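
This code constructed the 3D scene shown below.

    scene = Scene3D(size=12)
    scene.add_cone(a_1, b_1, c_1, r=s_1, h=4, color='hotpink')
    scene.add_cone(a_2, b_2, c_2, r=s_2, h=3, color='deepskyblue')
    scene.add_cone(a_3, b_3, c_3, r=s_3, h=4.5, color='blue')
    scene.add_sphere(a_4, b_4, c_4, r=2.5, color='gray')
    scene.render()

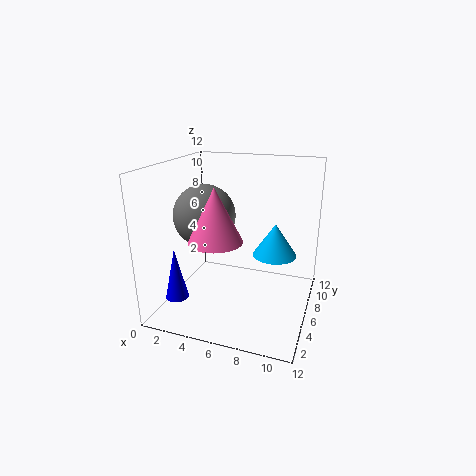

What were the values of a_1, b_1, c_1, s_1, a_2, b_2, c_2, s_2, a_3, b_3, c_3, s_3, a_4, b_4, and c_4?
a_1 = 5.5; b_1 = 2.5; c_1 = 7; s_1 = 2; a_2 = 8.5; b_2 = 9; c_2 = 3.5; s_2 = 2; a_3 = 1; b_3 = 4; c_3 = 0.5; s_3 = 1; a_4 = 3.5; b_4 = 5; c_4 = 8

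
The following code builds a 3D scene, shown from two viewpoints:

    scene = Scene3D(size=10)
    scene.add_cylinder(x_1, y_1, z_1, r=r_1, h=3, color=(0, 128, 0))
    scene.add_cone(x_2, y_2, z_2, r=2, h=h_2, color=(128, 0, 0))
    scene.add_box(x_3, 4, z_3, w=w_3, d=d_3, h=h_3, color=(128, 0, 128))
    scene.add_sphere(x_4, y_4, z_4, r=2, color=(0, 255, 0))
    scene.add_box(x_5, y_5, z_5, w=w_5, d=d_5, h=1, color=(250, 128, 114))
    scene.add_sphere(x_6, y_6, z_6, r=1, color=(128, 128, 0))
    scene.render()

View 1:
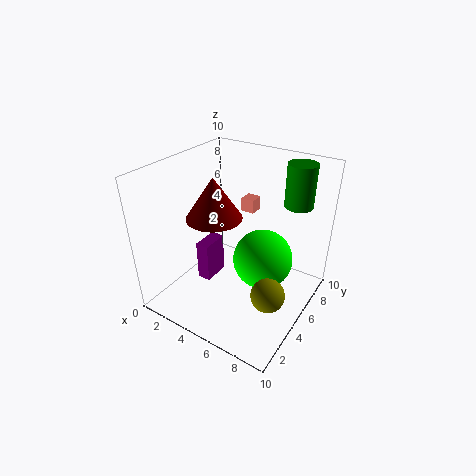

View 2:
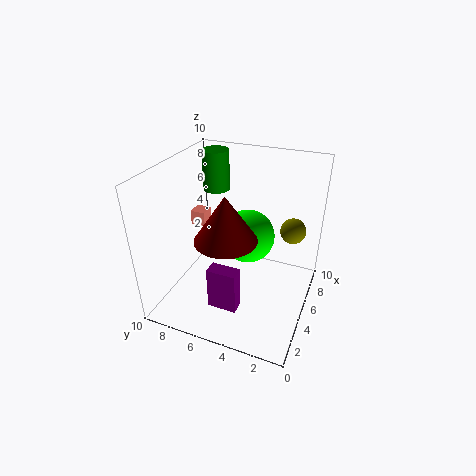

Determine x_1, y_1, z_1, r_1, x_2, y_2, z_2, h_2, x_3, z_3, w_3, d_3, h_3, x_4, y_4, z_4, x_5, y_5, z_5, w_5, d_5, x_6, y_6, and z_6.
x_1 = 8; y_1 = 8; z_1 = 7; r_1 = 1; x_2 = 3; y_2 = 5; z_2 = 6; h_2 = 3; x_3 = 2; z_3 = 1; w_3 = 1; d_3 = 2; h_3 = 3; x_4 = 7; y_4 = 5; z_4 = 4; x_5 = 4; y_5 = 7; z_5 = 6; w_5 = 1; d_5 = 1; x_6 = 9; y_6 = 2; z_6 = 4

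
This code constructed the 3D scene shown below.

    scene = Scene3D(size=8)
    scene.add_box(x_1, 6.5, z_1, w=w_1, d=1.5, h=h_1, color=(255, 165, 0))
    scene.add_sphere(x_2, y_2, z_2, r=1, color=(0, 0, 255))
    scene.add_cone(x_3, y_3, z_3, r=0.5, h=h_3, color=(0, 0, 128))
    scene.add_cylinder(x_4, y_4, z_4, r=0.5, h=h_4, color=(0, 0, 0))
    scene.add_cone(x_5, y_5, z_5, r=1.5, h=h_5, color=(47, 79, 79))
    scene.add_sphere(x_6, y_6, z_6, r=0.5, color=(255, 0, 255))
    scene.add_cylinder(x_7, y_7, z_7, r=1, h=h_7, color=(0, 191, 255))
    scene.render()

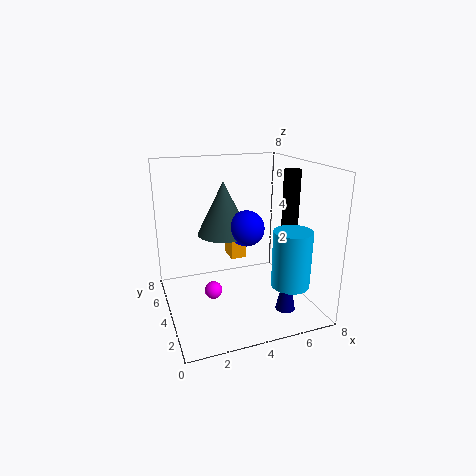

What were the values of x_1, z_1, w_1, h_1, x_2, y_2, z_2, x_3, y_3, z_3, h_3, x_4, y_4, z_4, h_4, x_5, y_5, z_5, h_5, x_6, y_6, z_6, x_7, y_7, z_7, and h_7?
x_1 = 4.5, z_1 = 1.5, w_1 = 1, h_1 = 2, x_2 = 4.5, y_2 = 4, z_2 = 4.5, x_3 = 5.5, y_3 = 1, z_3 = 1, h_3 = 2.5, x_4 = 7.5, y_4 = 4.5, z_4 = 4, h_4 = 3.5, x_5 = 3.5, y_5 = 5, z_5 = 4, h_5 = 3, x_6 = 2.5, y_6 = 4, z_6 = 1, x_7 = 6, y_7 = 1.5, z_7 = 2, h_7 = 3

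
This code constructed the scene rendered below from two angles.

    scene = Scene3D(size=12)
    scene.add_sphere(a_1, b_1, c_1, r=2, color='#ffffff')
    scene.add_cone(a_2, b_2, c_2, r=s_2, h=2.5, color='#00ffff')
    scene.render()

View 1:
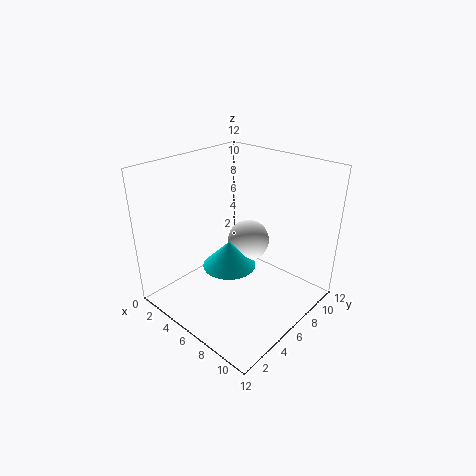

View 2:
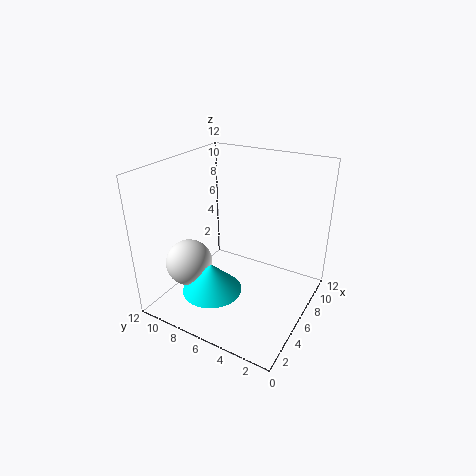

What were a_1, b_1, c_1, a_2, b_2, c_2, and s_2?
a_1 = 4
b_1 = 9.75
c_1 = 3.5
a_2 = 3.75
b_2 = 7.25
c_2 = 1.75
s_2 = 2.5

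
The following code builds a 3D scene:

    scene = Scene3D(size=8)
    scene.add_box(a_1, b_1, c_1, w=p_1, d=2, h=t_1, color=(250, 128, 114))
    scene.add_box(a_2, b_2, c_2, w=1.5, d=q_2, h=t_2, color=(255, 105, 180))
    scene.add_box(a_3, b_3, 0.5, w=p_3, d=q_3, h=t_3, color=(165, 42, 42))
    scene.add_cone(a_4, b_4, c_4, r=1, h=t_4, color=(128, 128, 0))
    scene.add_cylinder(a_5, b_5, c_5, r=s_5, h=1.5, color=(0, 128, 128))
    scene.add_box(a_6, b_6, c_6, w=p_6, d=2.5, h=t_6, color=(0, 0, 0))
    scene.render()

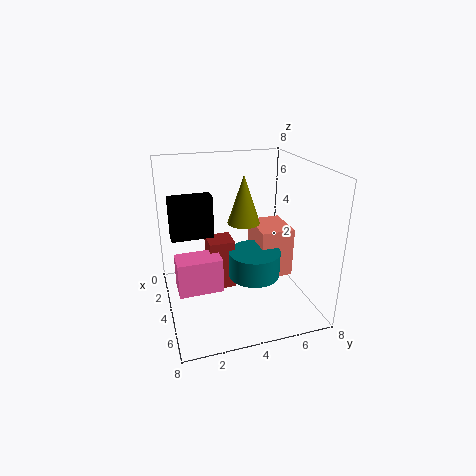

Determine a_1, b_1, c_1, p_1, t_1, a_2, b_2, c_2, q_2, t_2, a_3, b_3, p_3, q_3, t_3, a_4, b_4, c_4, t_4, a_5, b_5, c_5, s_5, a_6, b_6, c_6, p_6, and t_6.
a_1 = 1.5
b_1 = 5.5
c_1 = 1
p_1 = 2.5
t_1 = 3
a_2 = 3
b_2 = 0.5
c_2 = 1
q_2 = 2.5
t_2 = 2
a_3 = 2
b_3 = 2.5
p_3 = 1.5
q_3 = 1.5
t_3 = 3
a_4 = 2
b_4 = 5
c_4 = 4
t_4 = 3
a_5 = 4
b_5 = 5
c_5 = 1.5
s_5 = 1.5
a_6 = 1.5
b_6 = 0.5
c_6 = 3.5
p_6 = 1
t_6 = 2.5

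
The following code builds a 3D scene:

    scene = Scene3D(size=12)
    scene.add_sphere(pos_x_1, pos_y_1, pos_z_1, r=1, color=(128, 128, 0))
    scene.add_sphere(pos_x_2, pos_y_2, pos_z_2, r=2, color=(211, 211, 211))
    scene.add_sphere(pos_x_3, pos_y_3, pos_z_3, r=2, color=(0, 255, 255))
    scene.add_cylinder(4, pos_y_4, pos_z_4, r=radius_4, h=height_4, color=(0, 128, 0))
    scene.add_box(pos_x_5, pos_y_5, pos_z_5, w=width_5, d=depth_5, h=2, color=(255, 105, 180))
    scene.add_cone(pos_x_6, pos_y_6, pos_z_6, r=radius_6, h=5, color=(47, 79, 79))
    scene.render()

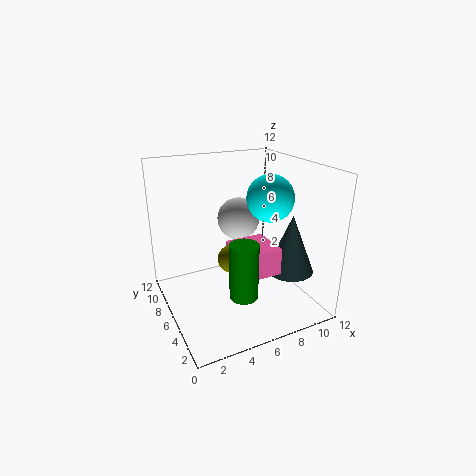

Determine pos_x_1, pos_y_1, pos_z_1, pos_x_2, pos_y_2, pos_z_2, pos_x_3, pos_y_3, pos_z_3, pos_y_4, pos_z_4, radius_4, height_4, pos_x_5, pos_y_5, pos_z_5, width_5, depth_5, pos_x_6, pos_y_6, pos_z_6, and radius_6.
pos_x_1 = 4; pos_y_1 = 3; pos_z_1 = 6; pos_x_2 = 8; pos_y_2 = 10; pos_z_2 = 6; pos_x_3 = 9; pos_y_3 = 6; pos_z_3 = 9; pos_y_4 = 1; pos_z_4 = 4; radius_4 = 1; height_4 = 4; pos_x_5 = 4; pos_y_5 = 1; pos_z_5 = 5; width_5 = 3; depth_5 = 3; pos_x_6 = 10; pos_y_6 = 4; pos_z_6 = 3; radius_6 = 2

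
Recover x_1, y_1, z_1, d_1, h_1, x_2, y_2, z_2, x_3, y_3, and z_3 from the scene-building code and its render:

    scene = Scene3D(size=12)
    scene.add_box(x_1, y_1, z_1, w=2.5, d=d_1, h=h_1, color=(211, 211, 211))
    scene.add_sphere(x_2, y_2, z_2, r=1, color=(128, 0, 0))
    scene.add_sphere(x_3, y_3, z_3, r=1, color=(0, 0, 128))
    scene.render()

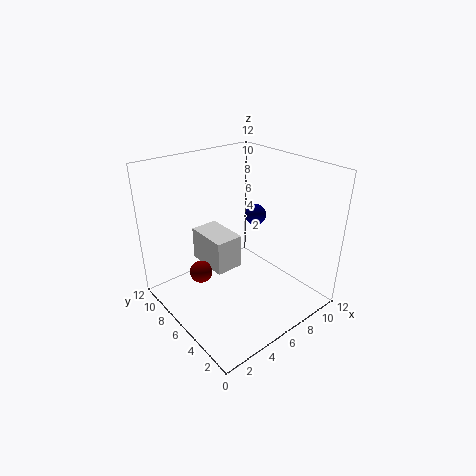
x_1 = 4.5; y_1 = 6.75; z_1 = 2.5; d_1 = 4; h_1 = 3; x_2 = 3.75; y_2 = 8.5; z_2 = 2.25; x_3 = 10.25; y_3 = 8.5; z_3 = 6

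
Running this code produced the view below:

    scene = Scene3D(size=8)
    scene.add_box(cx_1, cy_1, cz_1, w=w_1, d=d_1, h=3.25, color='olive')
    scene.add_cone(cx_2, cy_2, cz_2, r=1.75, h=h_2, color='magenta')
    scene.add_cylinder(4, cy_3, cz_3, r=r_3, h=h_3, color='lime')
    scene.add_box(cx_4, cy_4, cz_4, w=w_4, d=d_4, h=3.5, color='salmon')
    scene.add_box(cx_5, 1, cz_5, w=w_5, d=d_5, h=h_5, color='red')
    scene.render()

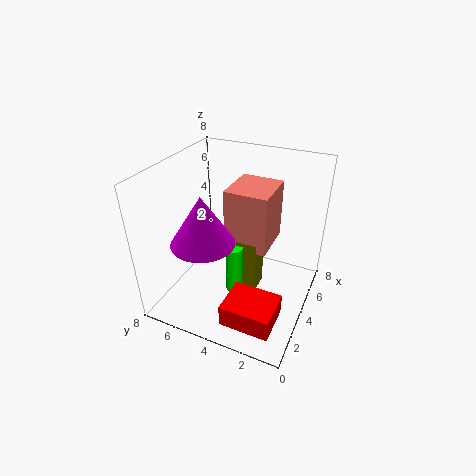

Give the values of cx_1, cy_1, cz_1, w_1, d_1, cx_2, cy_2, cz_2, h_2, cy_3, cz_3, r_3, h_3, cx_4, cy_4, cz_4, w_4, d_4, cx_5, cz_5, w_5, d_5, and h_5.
cx_1 = 4.25, cy_1 = 3, cz_1 = 0.25, w_1 = 1.25, d_1 = 1.25, cx_2 = 2.75, cy_2 = 5.5, cz_2 = 4, h_2 = 2.75, cy_3 = 4.25, cz_3 = 0.25, r_3 = 0.5, h_3 = 3, cx_4 = 4.25, cy_4 = 2.5, cz_4 = 3, w_4 = 2.75, d_4 = 2.5, cx_5 = 1, cz_5 = 0.25, w_5 = 2.25, d_5 = 2.75, h_5 = 1.25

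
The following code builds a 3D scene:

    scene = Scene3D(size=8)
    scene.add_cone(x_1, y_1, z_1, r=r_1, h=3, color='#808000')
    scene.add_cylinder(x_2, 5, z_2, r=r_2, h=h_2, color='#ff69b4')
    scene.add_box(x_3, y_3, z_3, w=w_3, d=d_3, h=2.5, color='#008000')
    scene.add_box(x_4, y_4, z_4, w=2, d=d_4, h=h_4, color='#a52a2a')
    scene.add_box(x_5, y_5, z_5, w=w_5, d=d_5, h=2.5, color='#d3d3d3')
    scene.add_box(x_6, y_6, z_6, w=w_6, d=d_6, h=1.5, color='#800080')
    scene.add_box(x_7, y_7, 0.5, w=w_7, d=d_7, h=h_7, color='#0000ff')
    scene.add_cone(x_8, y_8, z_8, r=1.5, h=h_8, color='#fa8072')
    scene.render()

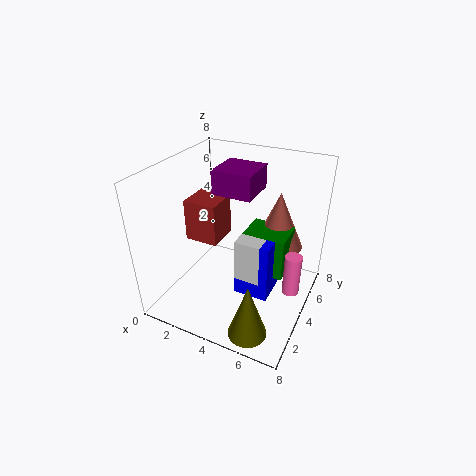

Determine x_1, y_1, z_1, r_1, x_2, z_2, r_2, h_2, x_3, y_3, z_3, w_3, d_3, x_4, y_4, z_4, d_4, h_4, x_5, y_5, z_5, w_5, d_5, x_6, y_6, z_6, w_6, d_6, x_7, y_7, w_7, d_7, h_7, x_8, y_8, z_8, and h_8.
x_1 = 6
y_1 = 1
z_1 = 0.5
r_1 = 1
x_2 = 7
z_2 = 0.5
r_2 = 0.5
h_2 = 2.5
x_3 = 4
y_3 = 4.5
z_3 = 1.5
w_3 = 2.5
d_3 = 2
x_4 = 0.5
y_4 = 4
z_4 = 3
d_4 = 2
h_4 = 2.5
x_5 = 4
y_5 = 3.5
z_5 = 1.5
w_5 = 1.5
d_5 = 2
x_6 = 1.5
y_6 = 5.5
z_6 = 5.5
w_6 = 2.5
d_6 = 2.5
x_7 = 4
y_7 = 3.5
w_7 = 2
d_7 = 2.5
h_7 = 3.5
x_8 = 5.5
y_8 = 6.5
z_8 = 2.5
h_8 = 3.5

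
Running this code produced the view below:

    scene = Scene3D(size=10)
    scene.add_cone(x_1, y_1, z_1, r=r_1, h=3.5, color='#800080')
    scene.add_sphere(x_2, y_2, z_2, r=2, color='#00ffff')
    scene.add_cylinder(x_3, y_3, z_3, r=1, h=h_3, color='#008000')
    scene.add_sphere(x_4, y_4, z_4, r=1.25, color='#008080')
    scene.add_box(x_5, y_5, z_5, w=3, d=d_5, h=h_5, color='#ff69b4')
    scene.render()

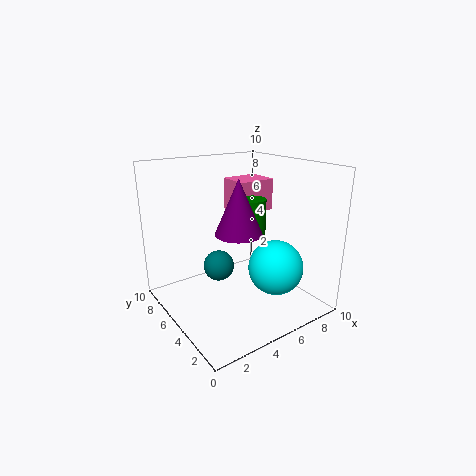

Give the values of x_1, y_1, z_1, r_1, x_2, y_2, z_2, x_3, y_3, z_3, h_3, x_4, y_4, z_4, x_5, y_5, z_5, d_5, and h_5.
x_1 = 4
y_1 = 3.5
z_1 = 6
r_1 = 1.5
x_2 = 7.5
y_2 = 3.75
z_2 = 2.5
x_3 = 7
y_3 = 6
z_3 = 4.5
h_3 = 2.75
x_4 = 5.5
y_4 = 8.5
z_4 = 1.25
x_5 = 6.75
y_5 = 7
z_5 = 5.75
d_5 = 2.5
h_5 = 2.5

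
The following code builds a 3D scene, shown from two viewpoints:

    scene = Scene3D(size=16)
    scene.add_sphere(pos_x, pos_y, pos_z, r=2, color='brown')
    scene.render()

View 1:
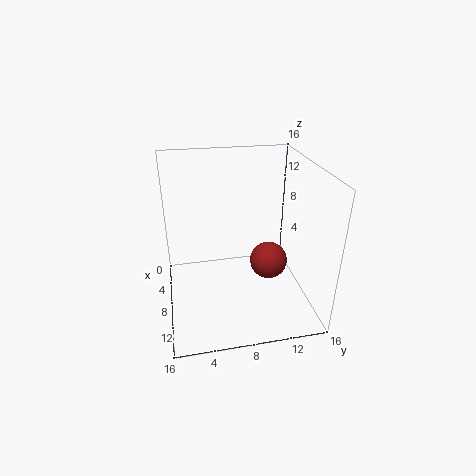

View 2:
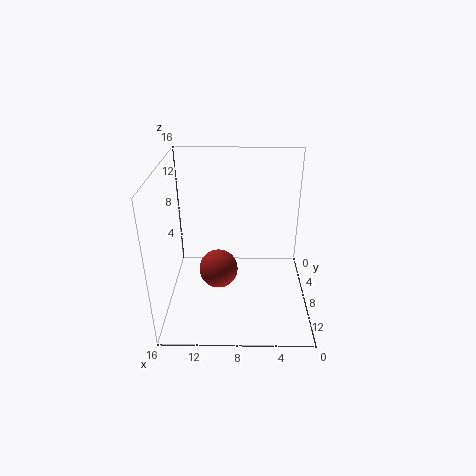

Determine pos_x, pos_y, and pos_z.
pos_x = 10; pos_y = 11; pos_z = 6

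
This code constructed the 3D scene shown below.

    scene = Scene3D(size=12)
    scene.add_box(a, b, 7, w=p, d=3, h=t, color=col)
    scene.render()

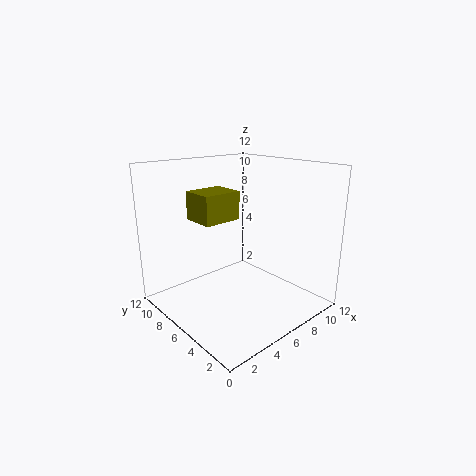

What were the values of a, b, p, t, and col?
a = 4, b = 7.5, p = 3.5, t = 2.5, col = 'olive'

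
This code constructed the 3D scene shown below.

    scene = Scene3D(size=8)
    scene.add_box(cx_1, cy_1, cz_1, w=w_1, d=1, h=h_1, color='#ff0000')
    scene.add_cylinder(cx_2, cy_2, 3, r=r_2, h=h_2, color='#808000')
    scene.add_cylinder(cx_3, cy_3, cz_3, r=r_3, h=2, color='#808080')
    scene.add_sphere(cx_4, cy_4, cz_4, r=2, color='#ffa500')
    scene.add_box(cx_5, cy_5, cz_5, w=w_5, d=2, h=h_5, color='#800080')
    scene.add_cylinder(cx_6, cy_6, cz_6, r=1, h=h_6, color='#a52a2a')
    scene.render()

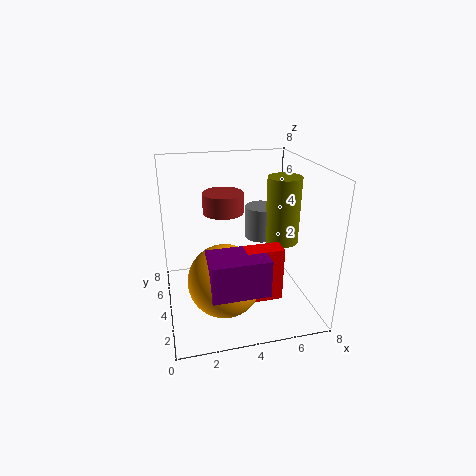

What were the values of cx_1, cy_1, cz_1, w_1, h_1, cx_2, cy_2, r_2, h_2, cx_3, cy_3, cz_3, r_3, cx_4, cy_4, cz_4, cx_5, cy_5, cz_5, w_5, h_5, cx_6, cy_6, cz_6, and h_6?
cx_1 = 4, cy_1 = 2, cz_1 = 1, w_1 = 2, h_1 = 3, cx_2 = 7, cy_2 = 5, r_2 = 1, h_2 = 4, cx_3 = 6, cy_3 = 6, cz_3 = 3, r_3 = 1, cx_4 = 3, cy_4 = 3, cz_4 = 2, cx_5 = 2, cy_5 = 1, cz_5 = 2, w_5 = 3, h_5 = 2, cx_6 = 3, cy_6 = 3, cz_6 = 6, h_6 = 1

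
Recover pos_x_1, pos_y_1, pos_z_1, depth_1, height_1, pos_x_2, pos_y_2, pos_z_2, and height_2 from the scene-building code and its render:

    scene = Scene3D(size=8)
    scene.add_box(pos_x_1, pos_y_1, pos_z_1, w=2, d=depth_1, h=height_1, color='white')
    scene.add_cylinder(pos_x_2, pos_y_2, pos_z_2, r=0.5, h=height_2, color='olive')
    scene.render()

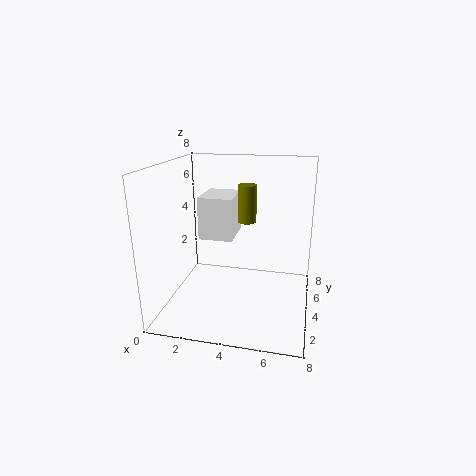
pos_x_1 = 1.5, pos_y_1 = 4.5, pos_z_1 = 3.5, depth_1 = 2.5, height_1 = 2.5, pos_x_2 = 4.5, pos_y_2 = 4, pos_z_2 = 5, height_2 = 2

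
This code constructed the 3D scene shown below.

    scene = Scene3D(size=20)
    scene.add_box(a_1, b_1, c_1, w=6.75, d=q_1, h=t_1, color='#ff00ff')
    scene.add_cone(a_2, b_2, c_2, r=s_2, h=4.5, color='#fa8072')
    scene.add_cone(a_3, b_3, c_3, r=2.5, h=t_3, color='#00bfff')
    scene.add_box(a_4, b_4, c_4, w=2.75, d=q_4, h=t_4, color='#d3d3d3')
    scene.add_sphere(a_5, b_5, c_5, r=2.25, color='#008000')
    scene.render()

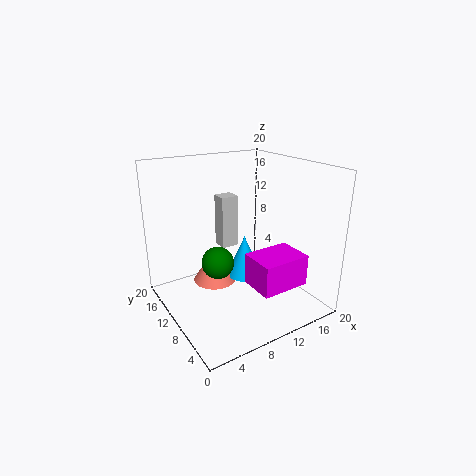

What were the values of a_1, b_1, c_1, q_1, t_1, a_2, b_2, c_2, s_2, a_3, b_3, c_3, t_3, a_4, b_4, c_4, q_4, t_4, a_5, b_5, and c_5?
a_1 = 9.5, b_1 = 2.5, c_1 = 4.5, q_1 = 5, t_1 = 4.25, a_2 = 7, b_2 = 11.5, c_2 = 3.75, s_2 = 3, a_3 = 10.75, b_3 = 9.5, c_3 = 4.5, t_3 = 5.75, a_4 = 11, b_4 = 16, c_4 = 5.75, q_4 = 2.5, t_4 = 8.25, a_5 = 7, b_5 = 10.5, c_5 = 6.75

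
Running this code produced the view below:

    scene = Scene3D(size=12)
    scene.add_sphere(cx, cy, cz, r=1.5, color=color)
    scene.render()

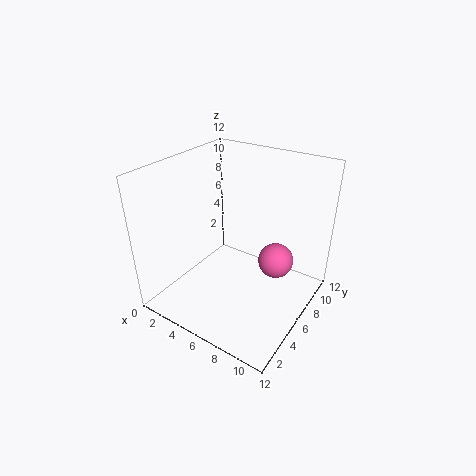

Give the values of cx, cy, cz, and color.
cx = 8.75; cy = 7.75; cz = 3.75; color = 'hotpink'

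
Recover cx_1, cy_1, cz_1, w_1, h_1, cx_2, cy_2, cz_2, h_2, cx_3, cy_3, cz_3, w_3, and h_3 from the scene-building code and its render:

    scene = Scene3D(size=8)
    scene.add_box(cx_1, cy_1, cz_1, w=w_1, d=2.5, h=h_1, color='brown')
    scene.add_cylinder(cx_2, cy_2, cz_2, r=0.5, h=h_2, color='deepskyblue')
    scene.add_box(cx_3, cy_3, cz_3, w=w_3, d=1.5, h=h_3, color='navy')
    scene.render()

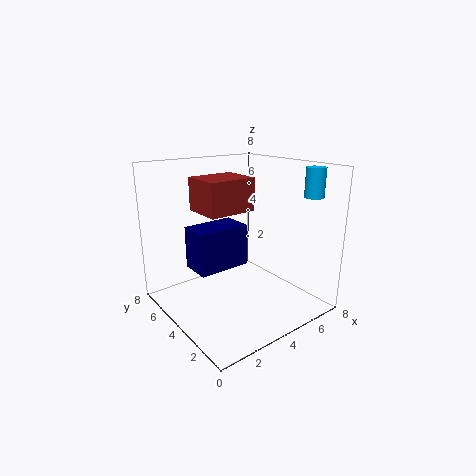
cx_1 = 3
cy_1 = 5
cz_1 = 5
w_1 = 3
h_1 = 2
cx_2 = 6.5
cy_2 = 1
cz_2 = 6.5
h_2 = 1.5
cx_3 = 0.5
cy_3 = 2
cz_3 = 3.5
w_3 = 2.5
h_3 = 2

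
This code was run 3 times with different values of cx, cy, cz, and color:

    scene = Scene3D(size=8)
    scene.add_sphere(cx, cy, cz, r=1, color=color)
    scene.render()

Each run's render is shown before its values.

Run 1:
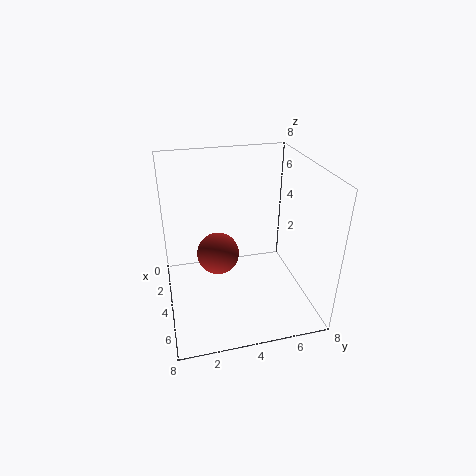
cx = 6; cy = 2.5; cz = 4.5; color = 'brown'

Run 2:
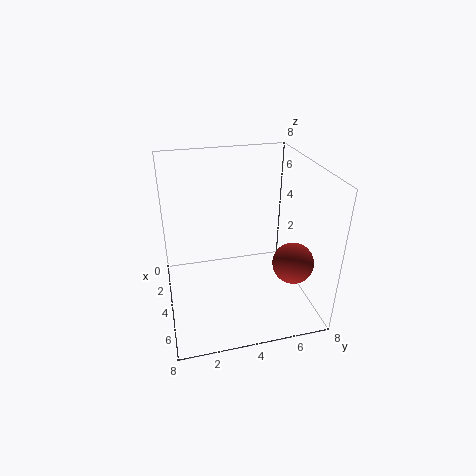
cx = 7; cy = 6; cz = 4; color = 'brown'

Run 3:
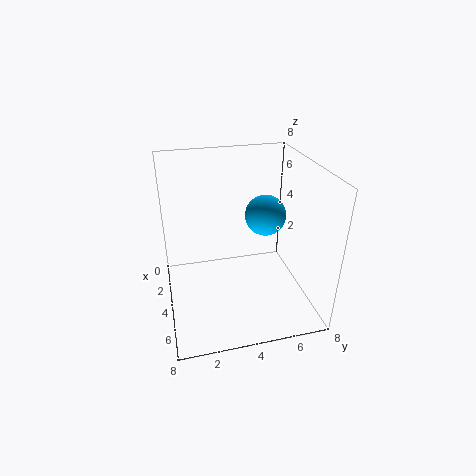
cx = 5.5; cy = 5; cz = 6; color = 'deepskyblue'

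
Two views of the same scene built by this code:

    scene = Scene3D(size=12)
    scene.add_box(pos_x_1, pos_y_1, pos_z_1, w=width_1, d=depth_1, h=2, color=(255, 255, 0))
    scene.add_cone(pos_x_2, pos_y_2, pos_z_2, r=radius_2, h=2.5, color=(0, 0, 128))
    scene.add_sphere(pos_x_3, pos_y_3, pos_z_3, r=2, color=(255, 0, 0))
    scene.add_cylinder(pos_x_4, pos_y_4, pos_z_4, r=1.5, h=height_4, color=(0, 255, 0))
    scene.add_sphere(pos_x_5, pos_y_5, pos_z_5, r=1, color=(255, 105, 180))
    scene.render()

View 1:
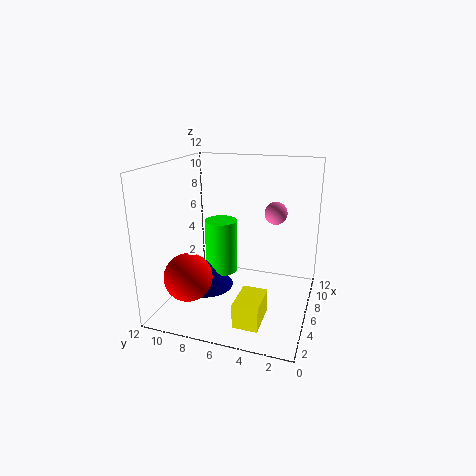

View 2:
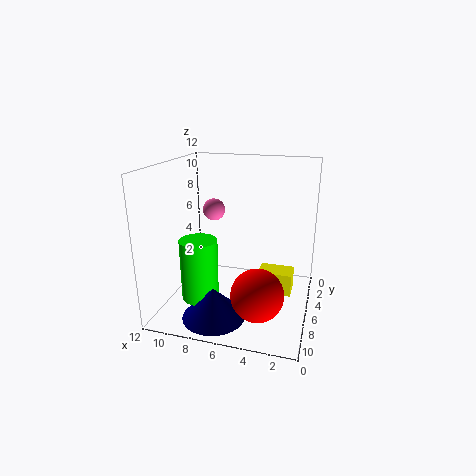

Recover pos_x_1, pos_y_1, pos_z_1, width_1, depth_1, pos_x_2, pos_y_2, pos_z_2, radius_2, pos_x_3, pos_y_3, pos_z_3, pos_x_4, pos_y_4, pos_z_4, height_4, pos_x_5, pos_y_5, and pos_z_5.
pos_x_1 = 1.5, pos_y_1 = 3, pos_z_1 = 0.5, width_1 = 3, depth_1 = 2, pos_x_2 = 7, pos_y_2 = 9.5, pos_z_2 = 0.5, radius_2 = 2.5, pos_x_3 = 3.5, pos_y_3 = 9.5, pos_z_3 = 3, pos_x_4 = 8.5, pos_y_4 = 8.5, pos_z_4 = 1.5, height_4 = 5, pos_x_5 = 9, pos_y_5 = 3.5, pos_z_5 = 7.5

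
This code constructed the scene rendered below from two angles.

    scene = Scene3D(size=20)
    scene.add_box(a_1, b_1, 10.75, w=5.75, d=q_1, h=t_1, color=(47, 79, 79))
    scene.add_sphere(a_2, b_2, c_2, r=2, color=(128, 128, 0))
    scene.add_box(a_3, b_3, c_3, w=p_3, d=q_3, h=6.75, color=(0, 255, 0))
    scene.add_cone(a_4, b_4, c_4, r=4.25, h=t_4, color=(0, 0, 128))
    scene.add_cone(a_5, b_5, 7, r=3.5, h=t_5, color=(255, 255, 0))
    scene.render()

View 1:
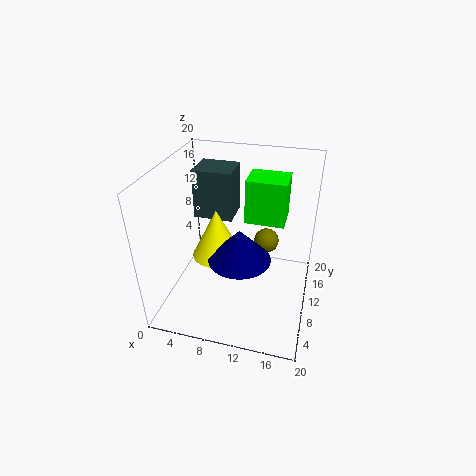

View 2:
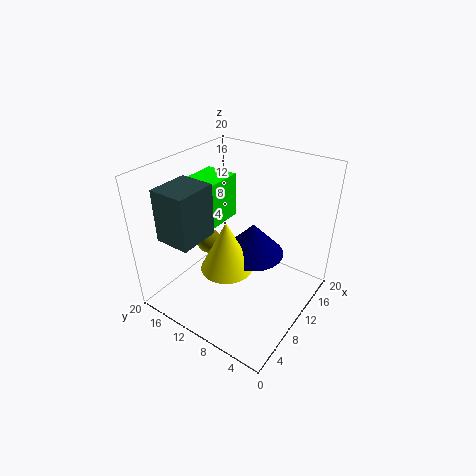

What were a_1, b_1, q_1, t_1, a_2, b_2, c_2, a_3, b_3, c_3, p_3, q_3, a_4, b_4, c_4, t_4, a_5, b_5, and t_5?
a_1 = 2.5
b_1 = 12.75
q_1 = 5
t_1 = 7.25
a_2 = 12.75
b_2 = 17.75
c_2 = 5
a_3 = 9.75
b_3 = 14.5
c_3 = 9.75
p_3 = 6
q_3 = 5
a_4 = 10.75
b_4 = 8
c_4 = 8
t_4 = 4.5
a_5 = 7
b_5 = 9.75
t_5 = 7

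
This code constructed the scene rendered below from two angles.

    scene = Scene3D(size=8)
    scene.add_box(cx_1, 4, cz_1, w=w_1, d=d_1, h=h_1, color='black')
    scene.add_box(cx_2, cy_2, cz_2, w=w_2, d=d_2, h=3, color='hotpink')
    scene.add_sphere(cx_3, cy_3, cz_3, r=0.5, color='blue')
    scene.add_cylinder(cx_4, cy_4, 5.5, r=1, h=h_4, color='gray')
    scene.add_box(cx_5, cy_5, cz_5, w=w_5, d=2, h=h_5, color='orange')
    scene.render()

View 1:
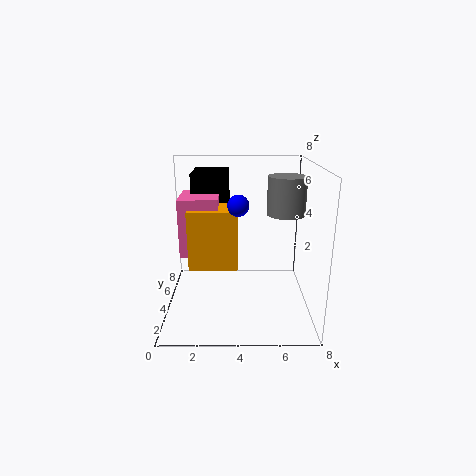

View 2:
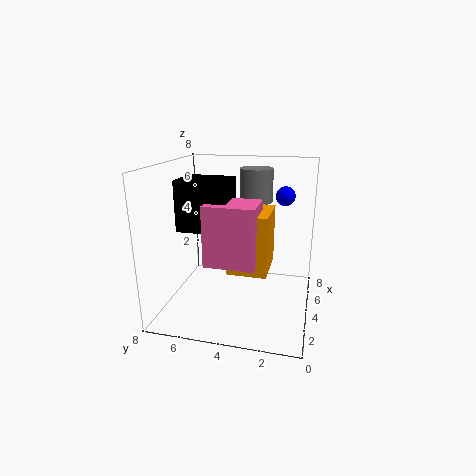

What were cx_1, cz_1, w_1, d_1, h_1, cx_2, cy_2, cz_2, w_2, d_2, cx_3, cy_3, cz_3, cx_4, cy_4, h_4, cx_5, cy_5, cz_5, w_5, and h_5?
cx_1 = 1.5; cz_1 = 5; w_1 = 2; d_1 = 2.5; h_1 = 2.5; cx_2 = 1; cy_2 = 2.5; cz_2 = 3.5; w_2 = 2; d_2 = 2.5; cx_3 = 4; cy_3 = 1.5; cz_3 = 6.5; cx_4 = 6.5; cy_4 = 3.5; h_4 = 2; cx_5 = 1.5; cy_5 = 2; cz_5 = 3; w_5 = 2.5; h_5 = 3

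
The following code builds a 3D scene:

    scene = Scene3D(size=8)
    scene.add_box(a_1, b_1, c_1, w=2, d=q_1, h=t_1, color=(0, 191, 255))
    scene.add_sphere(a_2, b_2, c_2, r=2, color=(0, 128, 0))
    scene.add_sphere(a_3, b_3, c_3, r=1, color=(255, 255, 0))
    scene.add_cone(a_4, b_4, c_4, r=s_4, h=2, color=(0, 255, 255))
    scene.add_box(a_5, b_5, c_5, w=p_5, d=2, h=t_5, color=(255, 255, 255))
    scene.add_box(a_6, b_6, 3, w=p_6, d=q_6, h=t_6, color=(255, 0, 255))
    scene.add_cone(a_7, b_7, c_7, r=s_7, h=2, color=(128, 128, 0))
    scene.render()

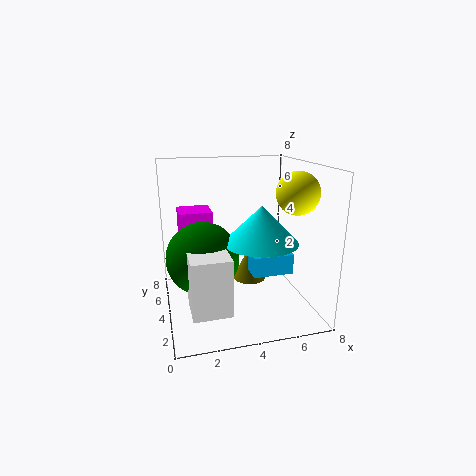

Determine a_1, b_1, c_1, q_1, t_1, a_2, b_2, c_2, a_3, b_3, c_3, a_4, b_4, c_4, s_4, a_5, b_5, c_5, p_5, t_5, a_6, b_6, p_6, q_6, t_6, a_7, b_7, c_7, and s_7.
a_1 = 4, b_1 = 1, c_1 = 3, q_1 = 1, t_1 = 1, a_2 = 2, b_2 = 4, c_2 = 3, a_3 = 6, b_3 = 1, c_3 = 7, a_4 = 5, b_4 = 3, c_4 = 4, s_4 = 2, a_5 = 1, b_5 = 1, c_5 = 1, p_5 = 2, t_5 = 3, a_6 = 1, b_6 = 6, p_6 = 2, q_6 = 2, t_6 = 2, a_7 = 5, b_7 = 5, c_7 = 1, s_7 = 1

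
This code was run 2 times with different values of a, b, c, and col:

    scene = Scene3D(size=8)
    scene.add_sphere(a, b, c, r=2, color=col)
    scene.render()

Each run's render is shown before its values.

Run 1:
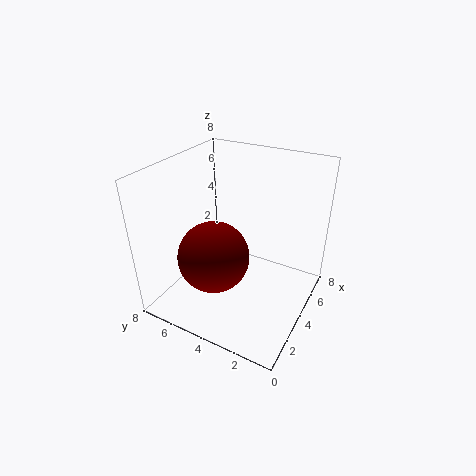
a = 3
b = 5
c = 3
col = 'maroon'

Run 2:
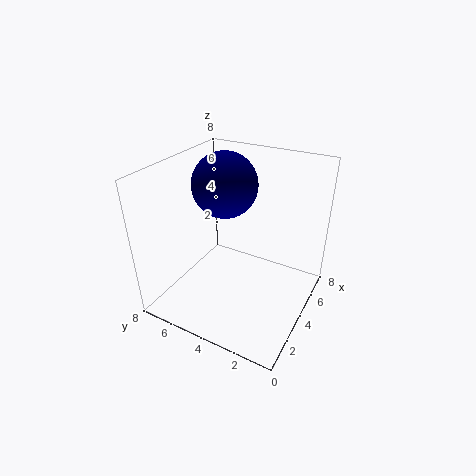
a = 6
b = 6
c = 6
col = 'navy'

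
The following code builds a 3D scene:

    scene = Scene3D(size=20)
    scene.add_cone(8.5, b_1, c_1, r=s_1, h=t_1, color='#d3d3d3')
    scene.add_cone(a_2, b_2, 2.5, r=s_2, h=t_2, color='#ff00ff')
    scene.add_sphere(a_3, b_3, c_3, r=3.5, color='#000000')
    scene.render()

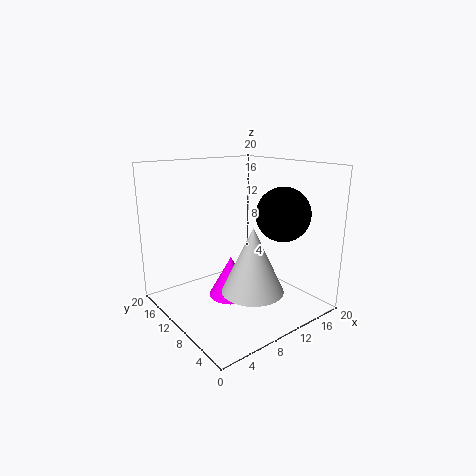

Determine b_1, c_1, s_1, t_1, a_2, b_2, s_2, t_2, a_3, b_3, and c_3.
b_1 = 5
c_1 = 4.5
s_1 = 4
t_1 = 8.5
a_2 = 8
b_2 = 9
s_2 = 3
t_2 = 5.5
a_3 = 13
b_3 = 4.5
c_3 = 14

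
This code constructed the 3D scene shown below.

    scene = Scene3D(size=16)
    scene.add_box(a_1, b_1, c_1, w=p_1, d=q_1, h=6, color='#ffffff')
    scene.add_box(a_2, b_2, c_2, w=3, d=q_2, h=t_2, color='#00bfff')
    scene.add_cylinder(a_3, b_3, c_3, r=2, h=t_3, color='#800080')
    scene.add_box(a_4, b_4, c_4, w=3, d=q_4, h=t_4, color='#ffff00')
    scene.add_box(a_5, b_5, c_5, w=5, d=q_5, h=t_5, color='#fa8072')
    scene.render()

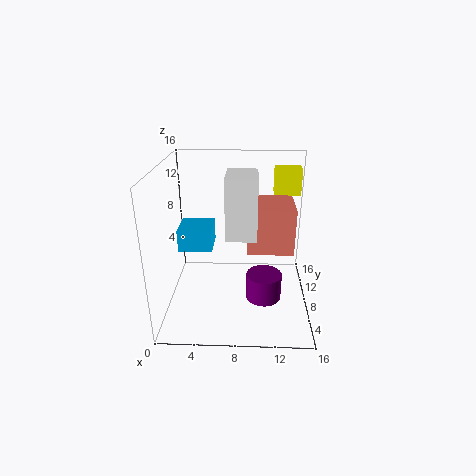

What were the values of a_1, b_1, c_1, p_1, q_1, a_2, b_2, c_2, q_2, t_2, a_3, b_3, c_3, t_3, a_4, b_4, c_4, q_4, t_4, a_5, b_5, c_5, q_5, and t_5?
a_1 = 7
b_1 = 3
c_1 = 10
p_1 = 3
q_1 = 4
a_2 = 3
b_2 = 1
c_2 = 10
q_2 = 3
t_2 = 2
a_3 = 11
b_3 = 7
c_3 = 1
t_3 = 3
a_4 = 12
b_4 = 11
c_4 = 12
q_4 = 2
t_4 = 3
a_5 = 9
b_5 = 6
c_5 = 7
q_5 = 5
t_5 = 5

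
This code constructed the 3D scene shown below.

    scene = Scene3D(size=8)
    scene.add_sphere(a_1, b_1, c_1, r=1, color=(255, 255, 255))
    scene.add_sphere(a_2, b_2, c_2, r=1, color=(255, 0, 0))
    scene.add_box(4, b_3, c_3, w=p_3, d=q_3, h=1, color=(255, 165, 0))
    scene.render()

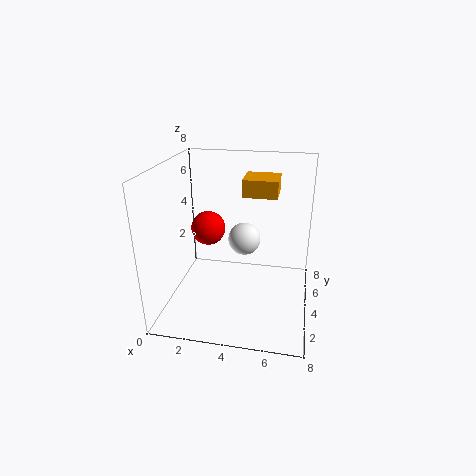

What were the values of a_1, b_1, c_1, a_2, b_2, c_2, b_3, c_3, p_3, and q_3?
a_1 = 4, b_1 = 6, c_1 = 3, a_2 = 2, b_2 = 5, c_2 = 4, b_3 = 5, c_3 = 6, p_3 = 2, q_3 = 2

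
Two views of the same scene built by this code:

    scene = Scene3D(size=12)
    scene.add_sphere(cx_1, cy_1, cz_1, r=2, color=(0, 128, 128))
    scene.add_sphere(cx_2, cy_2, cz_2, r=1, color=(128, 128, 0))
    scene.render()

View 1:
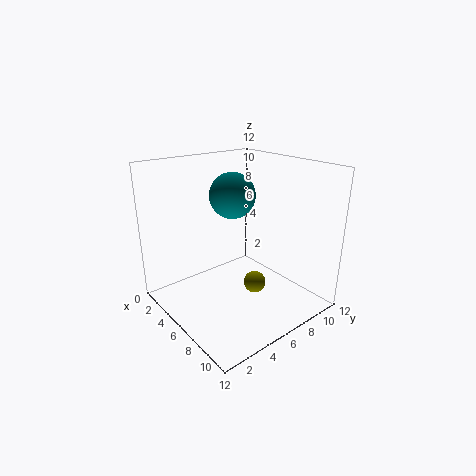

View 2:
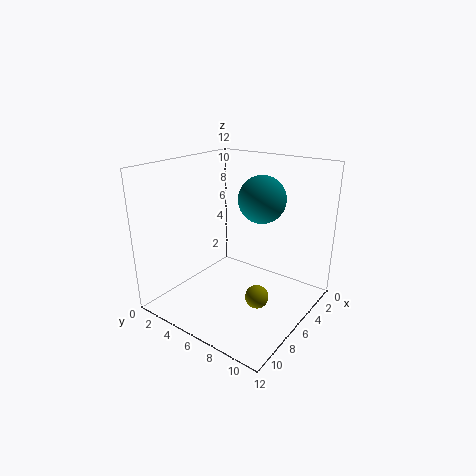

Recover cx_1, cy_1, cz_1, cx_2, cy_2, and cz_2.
cx_1 = 4, cy_1 = 7, cz_1 = 9, cx_2 = 6, cy_2 = 8, cz_2 = 1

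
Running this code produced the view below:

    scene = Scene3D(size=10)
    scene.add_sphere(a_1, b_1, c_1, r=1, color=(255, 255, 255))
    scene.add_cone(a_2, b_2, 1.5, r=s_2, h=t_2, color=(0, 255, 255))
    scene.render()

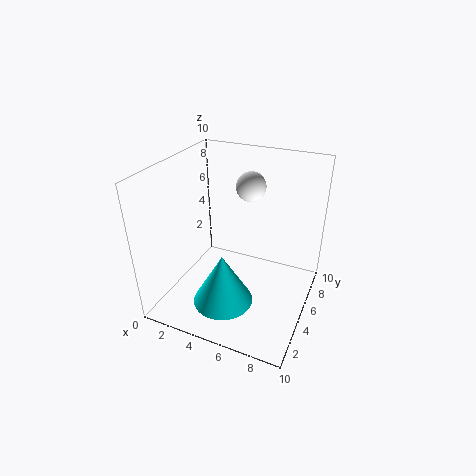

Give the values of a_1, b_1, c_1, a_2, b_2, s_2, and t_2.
a_1 = 5.5; b_1 = 6; c_1 = 8.5; a_2 = 5; b_2 = 2.5; s_2 = 2; t_2 = 3.5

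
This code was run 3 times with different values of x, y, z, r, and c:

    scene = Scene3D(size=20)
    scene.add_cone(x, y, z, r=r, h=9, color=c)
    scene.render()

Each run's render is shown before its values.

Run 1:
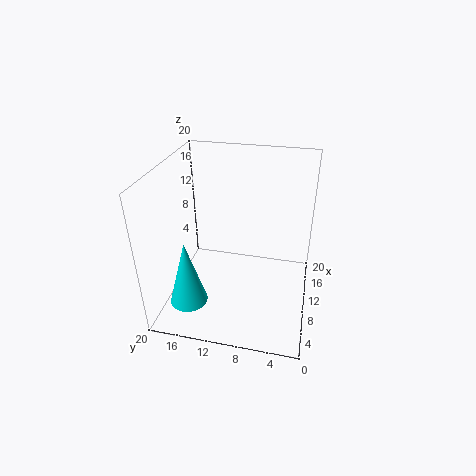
x = 4; y = 15.5; z = 3; r = 2.5; c = 'cyan'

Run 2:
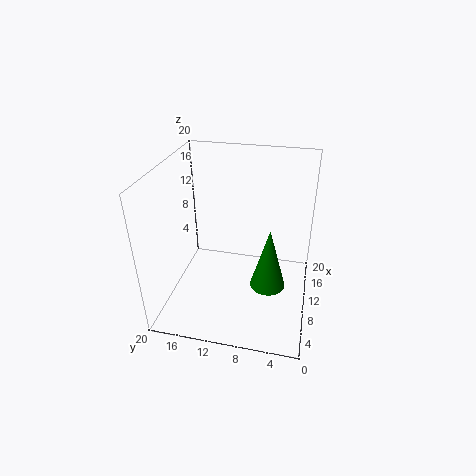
x = 9.5; y = 5.5; z = 3; r = 2.5; c = 'green'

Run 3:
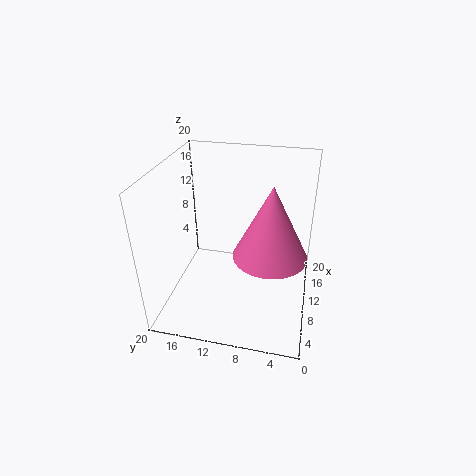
x = 5.5; y = 5; z = 11; r = 4.5; c = 'hotpink'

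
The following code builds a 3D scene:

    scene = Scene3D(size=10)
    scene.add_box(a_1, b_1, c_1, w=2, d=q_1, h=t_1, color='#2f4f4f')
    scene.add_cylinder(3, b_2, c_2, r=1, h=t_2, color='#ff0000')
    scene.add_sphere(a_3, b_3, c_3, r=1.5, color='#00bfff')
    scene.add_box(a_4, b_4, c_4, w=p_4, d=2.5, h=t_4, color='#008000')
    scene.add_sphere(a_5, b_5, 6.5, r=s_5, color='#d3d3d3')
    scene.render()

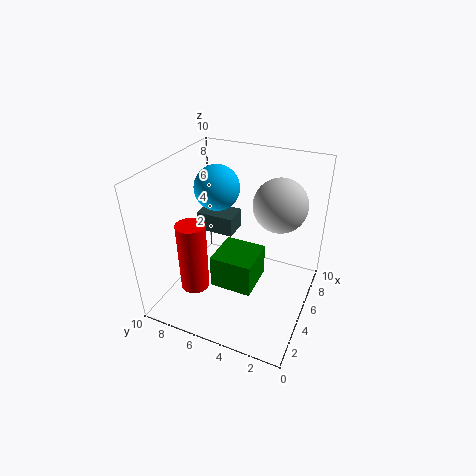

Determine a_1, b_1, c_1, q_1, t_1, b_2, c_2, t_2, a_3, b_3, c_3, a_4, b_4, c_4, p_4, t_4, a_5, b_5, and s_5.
a_1 = 7
b_1 = 6.5
c_1 = 3.5
q_1 = 3
t_1 = 1.5
b_2 = 7.5
c_2 = 1.5
t_2 = 5
a_3 = 5
b_3 = 6.5
c_3 = 8.5
a_4 = 1
b_4 = 2.5
c_4 = 4
p_4 = 2.5
t_4 = 2
a_5 = 8
b_5 = 3
s_5 = 2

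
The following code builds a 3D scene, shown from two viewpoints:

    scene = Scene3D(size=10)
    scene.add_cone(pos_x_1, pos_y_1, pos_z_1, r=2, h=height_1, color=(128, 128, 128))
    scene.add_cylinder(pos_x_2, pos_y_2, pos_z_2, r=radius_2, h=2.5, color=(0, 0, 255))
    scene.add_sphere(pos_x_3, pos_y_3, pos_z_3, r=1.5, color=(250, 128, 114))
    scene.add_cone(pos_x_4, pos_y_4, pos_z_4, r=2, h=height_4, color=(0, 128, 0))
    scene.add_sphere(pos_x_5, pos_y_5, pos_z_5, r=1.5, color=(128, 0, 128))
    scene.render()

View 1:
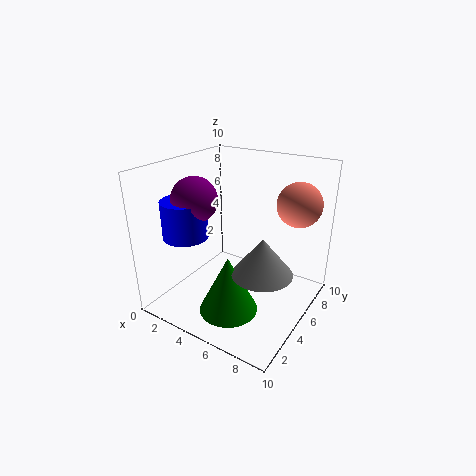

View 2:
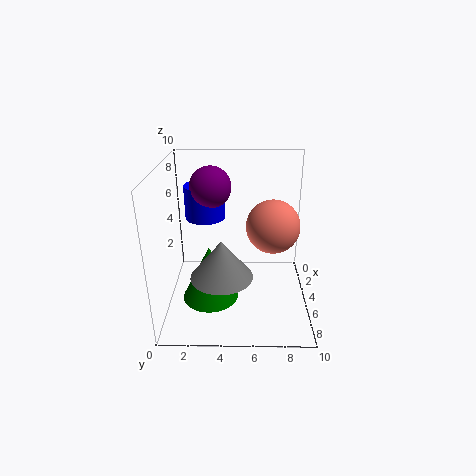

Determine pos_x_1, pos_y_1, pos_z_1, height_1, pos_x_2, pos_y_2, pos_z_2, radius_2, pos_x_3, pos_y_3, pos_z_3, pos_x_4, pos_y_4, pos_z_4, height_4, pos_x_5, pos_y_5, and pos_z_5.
pos_x_1 = 7.5, pos_y_1 = 4, pos_z_1 = 3.5, height_1 = 2.5, pos_x_2 = 2.5, pos_y_2 = 2.5, pos_z_2 = 5.5, radius_2 = 1.5, pos_x_3 = 8.5, pos_y_3 = 7, pos_z_3 = 7.5, pos_x_4 = 5.5, pos_y_4 = 3, pos_z_4 = 0.5, height_4 = 4, pos_x_5 = 3, pos_y_5 = 3, pos_z_5 = 8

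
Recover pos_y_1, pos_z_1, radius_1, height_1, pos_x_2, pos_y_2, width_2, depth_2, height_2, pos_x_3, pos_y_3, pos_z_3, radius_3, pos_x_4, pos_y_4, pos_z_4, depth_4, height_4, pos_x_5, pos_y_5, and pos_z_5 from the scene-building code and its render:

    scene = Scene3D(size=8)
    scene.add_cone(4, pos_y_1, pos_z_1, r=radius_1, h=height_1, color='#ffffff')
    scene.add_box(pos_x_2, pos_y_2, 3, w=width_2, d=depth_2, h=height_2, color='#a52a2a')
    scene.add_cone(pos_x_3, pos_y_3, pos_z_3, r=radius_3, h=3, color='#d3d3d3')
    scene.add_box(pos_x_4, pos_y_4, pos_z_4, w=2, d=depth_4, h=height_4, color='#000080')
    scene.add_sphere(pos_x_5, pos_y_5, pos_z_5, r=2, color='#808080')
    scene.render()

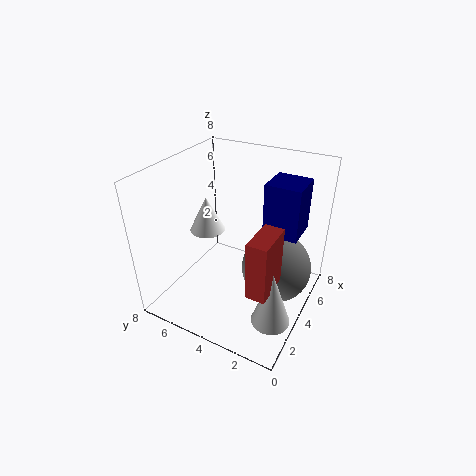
pos_y_1 = 6
pos_z_1 = 4
radius_1 = 1
height_1 = 2
pos_x_2 = 1
pos_y_2 = 1
width_2 = 2
depth_2 = 1
height_2 = 3
pos_x_3 = 2
pos_y_3 = 1
pos_z_3 = 1
radius_3 = 1
pos_x_4 = 5
pos_y_4 = 1
pos_z_4 = 4
depth_4 = 2
height_4 = 3
pos_x_5 = 5
pos_y_5 = 2
pos_z_5 = 2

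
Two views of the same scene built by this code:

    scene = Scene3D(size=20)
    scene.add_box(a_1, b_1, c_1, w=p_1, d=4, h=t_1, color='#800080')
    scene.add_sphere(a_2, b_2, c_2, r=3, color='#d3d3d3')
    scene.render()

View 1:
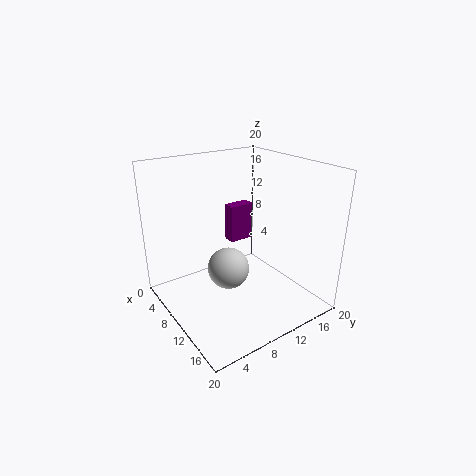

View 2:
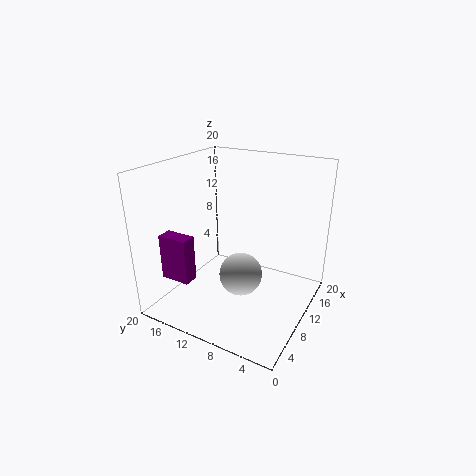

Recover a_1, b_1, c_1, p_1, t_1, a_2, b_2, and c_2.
a_1 = 2, b_1 = 13, c_1 = 6, p_1 = 2, t_1 = 6, a_2 = 9, b_2 = 9, c_2 = 5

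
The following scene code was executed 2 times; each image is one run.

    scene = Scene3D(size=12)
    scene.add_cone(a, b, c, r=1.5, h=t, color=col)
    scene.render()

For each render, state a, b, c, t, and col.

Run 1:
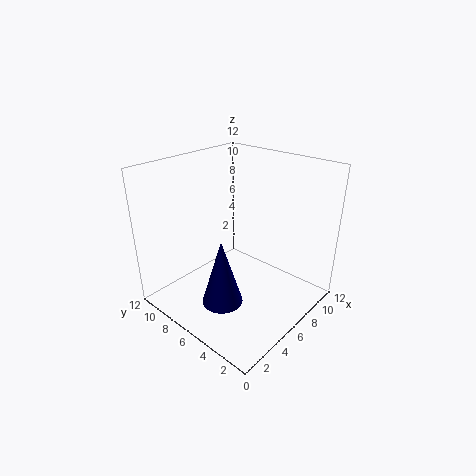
a = 2, b = 4, c = 3, t = 5, col = 'navy'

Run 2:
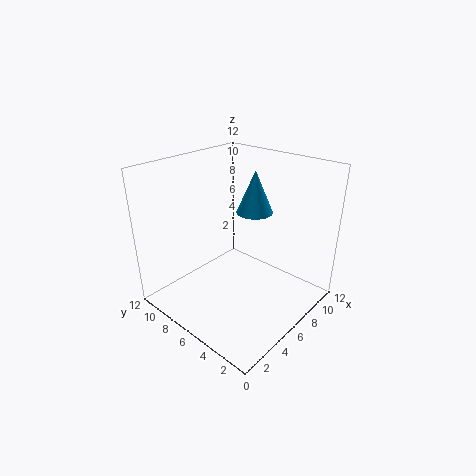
a = 7.5, b = 5.5, c = 8, t = 3.5, col = 'deepskyblue'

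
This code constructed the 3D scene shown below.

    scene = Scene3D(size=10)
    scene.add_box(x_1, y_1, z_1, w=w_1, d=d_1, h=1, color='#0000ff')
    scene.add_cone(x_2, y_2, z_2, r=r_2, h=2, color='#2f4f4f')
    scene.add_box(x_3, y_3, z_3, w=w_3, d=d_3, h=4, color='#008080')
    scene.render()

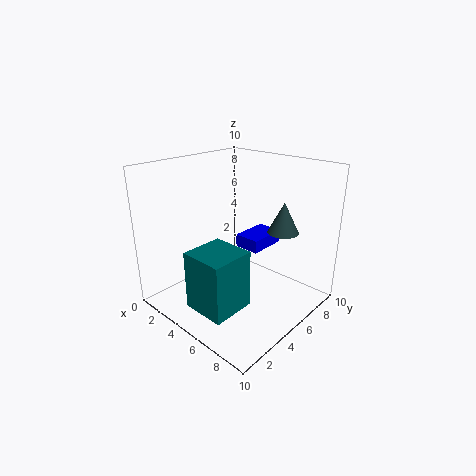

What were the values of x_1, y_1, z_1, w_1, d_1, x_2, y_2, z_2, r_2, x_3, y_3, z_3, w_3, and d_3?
x_1 = 3, y_1 = 7, z_1 = 3, w_1 = 2, d_1 = 3, x_2 = 8, y_2 = 6, z_2 = 6, r_2 = 1, x_3 = 4, y_3 = 1, z_3 = 1, w_3 = 3, d_3 = 3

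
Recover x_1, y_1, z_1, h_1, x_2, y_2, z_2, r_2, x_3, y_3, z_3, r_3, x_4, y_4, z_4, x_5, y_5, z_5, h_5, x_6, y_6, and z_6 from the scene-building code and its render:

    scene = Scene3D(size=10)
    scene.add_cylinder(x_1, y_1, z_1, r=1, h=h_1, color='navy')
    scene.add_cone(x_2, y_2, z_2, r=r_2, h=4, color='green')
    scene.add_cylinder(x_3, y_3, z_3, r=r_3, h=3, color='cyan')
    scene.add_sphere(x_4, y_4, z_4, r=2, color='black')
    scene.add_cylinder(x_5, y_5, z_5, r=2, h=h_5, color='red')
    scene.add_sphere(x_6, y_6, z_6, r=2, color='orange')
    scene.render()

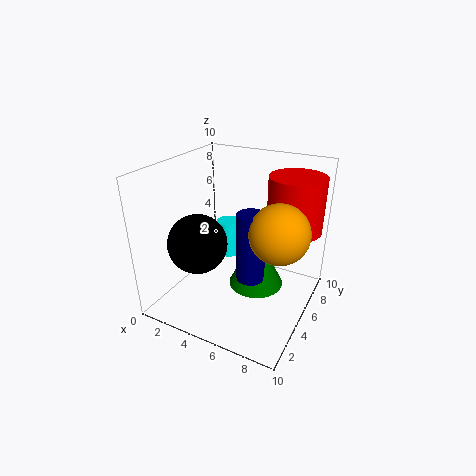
x_1 = 6; y_1 = 5; z_1 = 2; h_1 = 5; x_2 = 6; y_2 = 6; z_2 = 1; r_2 = 2; x_3 = 2; y_3 = 9; z_3 = 1; r_3 = 1; x_4 = 3; y_4 = 3; z_4 = 5; x_5 = 8; y_5 = 8; z_5 = 5; h_5 = 4; x_6 = 8; y_6 = 5; z_6 = 6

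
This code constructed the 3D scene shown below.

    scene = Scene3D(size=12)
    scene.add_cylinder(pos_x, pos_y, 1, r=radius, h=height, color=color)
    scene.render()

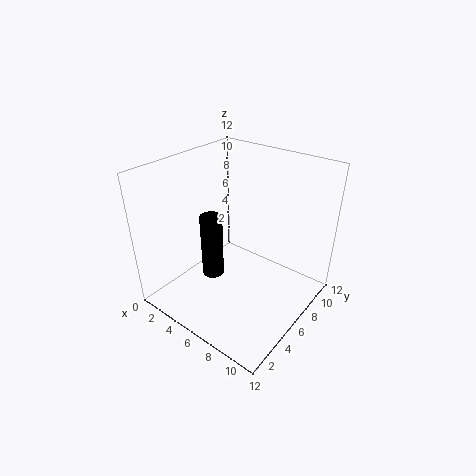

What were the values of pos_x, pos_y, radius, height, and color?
pos_x = 3; pos_y = 6; radius = 1; height = 6; color = 'black'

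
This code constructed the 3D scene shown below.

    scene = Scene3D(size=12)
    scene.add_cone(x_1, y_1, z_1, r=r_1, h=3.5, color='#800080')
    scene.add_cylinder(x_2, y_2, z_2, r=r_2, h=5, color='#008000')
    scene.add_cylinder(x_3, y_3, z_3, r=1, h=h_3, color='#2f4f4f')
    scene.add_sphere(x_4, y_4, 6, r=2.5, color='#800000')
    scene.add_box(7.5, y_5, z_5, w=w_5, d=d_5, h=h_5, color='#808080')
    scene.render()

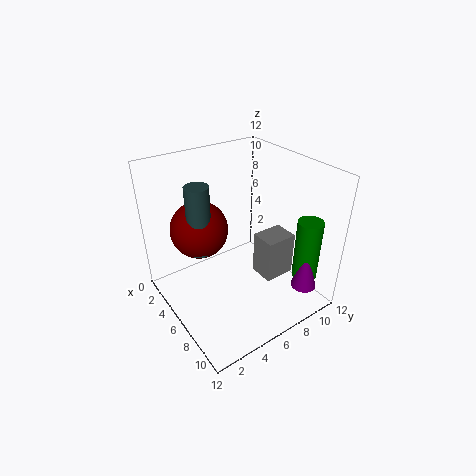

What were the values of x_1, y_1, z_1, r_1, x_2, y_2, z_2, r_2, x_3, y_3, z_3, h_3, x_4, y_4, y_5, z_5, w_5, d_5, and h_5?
x_1 = 11, y_1 = 9, z_1 = 3, r_1 = 1, x_2 = 10.5, y_2 = 9.5, z_2 = 3.5, r_2 = 1, x_3 = 4, y_3 = 3.5, z_3 = 4.5, h_3 = 6, x_4 = 3, y_4 = 4, y_5 = 6.5, z_5 = 3.5, w_5 = 2, d_5 = 2.5, h_5 = 3.5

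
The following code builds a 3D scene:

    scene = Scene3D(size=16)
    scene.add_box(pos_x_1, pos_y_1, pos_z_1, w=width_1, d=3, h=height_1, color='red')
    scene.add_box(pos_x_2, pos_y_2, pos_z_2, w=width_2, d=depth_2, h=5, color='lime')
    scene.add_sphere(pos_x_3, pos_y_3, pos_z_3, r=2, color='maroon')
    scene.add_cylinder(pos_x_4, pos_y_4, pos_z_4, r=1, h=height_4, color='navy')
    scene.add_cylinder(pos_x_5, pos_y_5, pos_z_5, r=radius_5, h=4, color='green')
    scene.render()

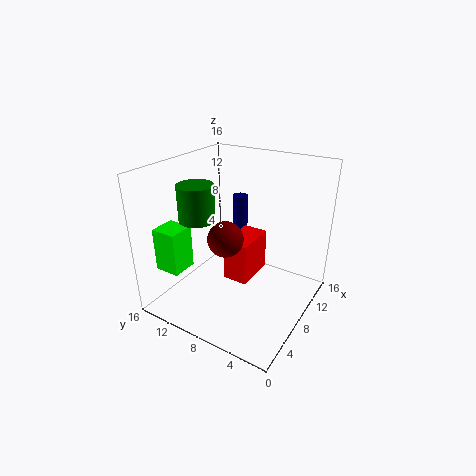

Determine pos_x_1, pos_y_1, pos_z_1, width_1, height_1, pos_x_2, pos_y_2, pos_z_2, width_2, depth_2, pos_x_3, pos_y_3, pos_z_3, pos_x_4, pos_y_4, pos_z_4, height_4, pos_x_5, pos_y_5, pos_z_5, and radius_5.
pos_x_1 = 8
pos_y_1 = 7
pos_z_1 = 2
width_1 = 5
height_1 = 5
pos_x_2 = 3
pos_y_2 = 13
pos_z_2 = 4
width_2 = 3
depth_2 = 3
pos_x_3 = 7
pos_y_3 = 9
pos_z_3 = 8
pos_x_4 = 15
pos_y_4 = 12
pos_z_4 = 4
height_4 = 6
pos_x_5 = 6
pos_y_5 = 12
pos_z_5 = 10
radius_5 = 2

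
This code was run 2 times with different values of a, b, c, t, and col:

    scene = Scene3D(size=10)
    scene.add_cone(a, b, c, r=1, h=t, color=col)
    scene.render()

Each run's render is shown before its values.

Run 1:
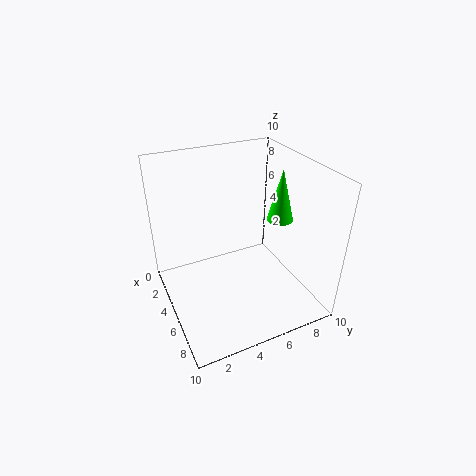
a = 4, b = 9, c = 5, t = 4, col = 'lime'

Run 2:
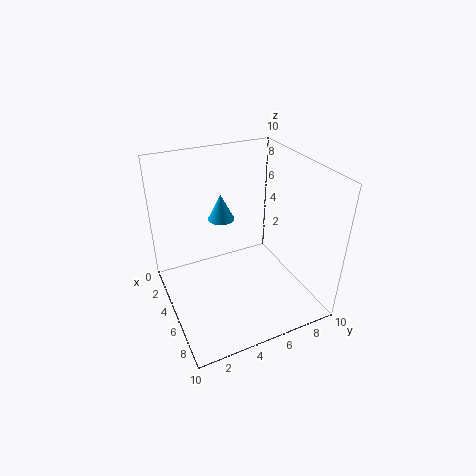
a = 2, b = 5, c = 5, t = 2, col = 'deepskyblue'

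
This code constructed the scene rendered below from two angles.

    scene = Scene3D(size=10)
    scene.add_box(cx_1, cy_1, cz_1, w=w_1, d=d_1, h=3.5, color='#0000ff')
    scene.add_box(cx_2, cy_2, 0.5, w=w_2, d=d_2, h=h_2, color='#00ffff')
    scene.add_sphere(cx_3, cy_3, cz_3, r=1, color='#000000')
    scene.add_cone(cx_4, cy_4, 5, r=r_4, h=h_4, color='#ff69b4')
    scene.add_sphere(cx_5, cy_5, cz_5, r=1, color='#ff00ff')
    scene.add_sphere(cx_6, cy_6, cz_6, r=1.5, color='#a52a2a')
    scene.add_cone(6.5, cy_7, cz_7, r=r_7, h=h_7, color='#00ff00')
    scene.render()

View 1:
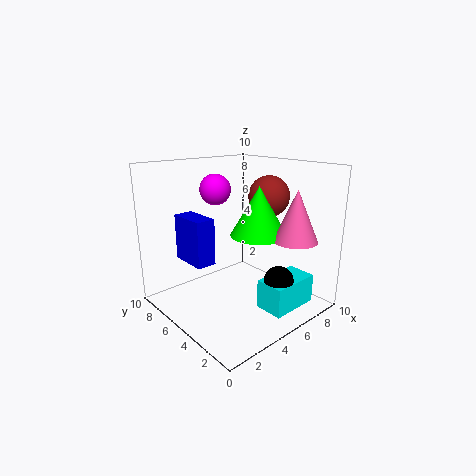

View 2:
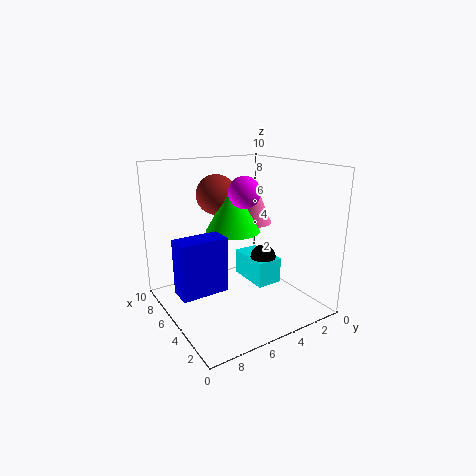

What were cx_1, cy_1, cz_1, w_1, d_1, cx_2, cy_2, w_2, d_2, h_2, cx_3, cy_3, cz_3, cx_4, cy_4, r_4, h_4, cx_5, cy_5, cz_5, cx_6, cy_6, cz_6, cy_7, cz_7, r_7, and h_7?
cx_1 = 3; cy_1 = 7; cz_1 = 2.5; w_1 = 1.5; d_1 = 3; cx_2 = 5; cy_2 = 1; w_2 = 3.5; d_2 = 2; h_2 = 2; cx_3 = 6; cy_3 = 2; cz_3 = 2.5; cx_4 = 7.5; cy_4 = 2; r_4 = 1.5; h_4 = 3.5; cx_5 = 3.5; cy_5 = 5.5; cz_5 = 8.5; cx_6 = 8; cy_6 = 5; cz_6 = 7.5; cy_7 = 4.5; cz_7 = 5; r_7 = 2; h_7 = 3.5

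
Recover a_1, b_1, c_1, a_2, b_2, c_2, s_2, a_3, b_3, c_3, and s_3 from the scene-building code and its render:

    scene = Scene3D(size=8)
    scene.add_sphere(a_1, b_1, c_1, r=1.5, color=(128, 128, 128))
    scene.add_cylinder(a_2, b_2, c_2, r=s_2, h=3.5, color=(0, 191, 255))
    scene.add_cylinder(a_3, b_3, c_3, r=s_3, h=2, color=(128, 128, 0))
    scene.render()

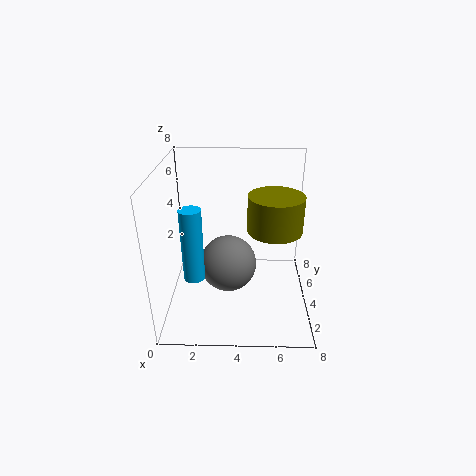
a_1 = 3.5; b_1 = 3; c_1 = 3; a_2 = 2; b_2 = 1; c_2 = 3.5; s_2 = 0.5; a_3 = 6; b_3 = 4; c_3 = 4.5; s_3 = 1.5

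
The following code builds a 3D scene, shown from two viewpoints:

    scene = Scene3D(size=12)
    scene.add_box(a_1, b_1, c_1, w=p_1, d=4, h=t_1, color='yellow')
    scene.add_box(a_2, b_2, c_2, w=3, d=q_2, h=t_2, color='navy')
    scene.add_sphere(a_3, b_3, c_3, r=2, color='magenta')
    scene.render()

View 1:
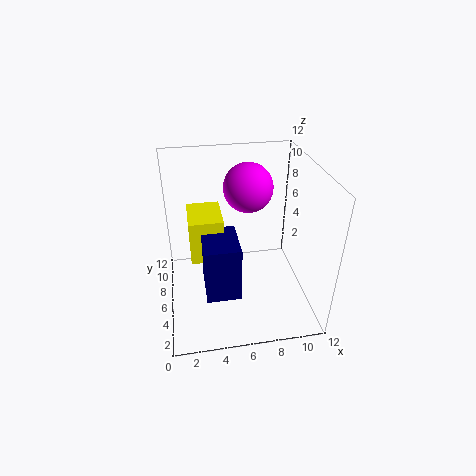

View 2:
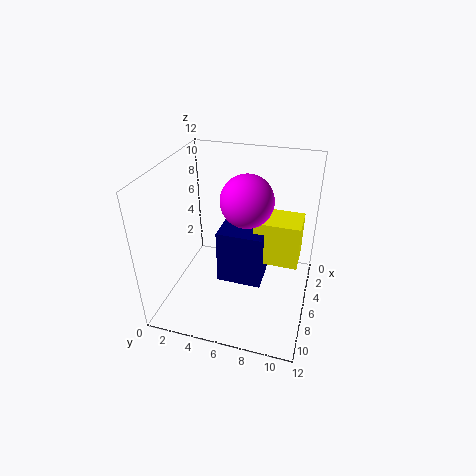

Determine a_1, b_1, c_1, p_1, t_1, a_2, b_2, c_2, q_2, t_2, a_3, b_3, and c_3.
a_1 = 2, b_1 = 7, c_1 = 3, p_1 = 3, t_1 = 4, a_2 = 3, b_2 = 4, c_2 = 1, q_2 = 4, t_2 = 5, a_3 = 7, b_3 = 7, c_3 = 10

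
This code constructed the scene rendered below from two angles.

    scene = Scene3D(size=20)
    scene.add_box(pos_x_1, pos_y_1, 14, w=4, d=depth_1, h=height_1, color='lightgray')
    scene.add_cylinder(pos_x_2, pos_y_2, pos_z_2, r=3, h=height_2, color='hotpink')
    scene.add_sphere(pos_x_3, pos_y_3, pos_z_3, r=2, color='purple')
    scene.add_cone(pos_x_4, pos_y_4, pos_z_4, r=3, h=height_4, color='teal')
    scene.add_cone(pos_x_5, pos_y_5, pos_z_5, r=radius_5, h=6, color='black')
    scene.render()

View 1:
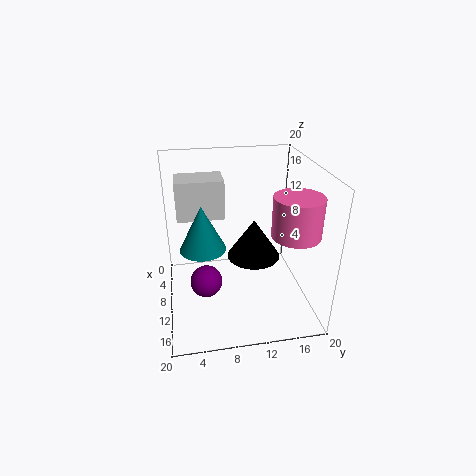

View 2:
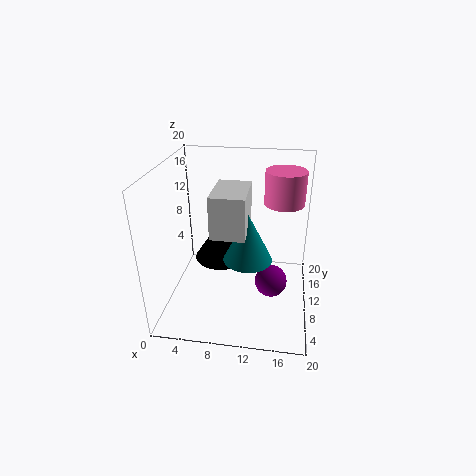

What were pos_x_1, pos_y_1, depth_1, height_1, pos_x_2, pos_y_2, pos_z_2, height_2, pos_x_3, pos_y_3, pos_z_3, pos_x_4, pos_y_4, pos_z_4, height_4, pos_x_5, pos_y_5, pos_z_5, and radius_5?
pos_x_1 = 8, pos_y_1 = 2, depth_1 = 6, height_1 = 5, pos_x_2 = 16, pos_y_2 = 16, pos_z_2 = 13, height_2 = 5, pos_x_3 = 15, pos_y_3 = 5, pos_z_3 = 7, pos_x_4 = 12, pos_y_4 = 5, pos_z_4 = 10, height_4 = 6, pos_x_5 = 7, pos_y_5 = 13, pos_z_5 = 5, radius_5 = 4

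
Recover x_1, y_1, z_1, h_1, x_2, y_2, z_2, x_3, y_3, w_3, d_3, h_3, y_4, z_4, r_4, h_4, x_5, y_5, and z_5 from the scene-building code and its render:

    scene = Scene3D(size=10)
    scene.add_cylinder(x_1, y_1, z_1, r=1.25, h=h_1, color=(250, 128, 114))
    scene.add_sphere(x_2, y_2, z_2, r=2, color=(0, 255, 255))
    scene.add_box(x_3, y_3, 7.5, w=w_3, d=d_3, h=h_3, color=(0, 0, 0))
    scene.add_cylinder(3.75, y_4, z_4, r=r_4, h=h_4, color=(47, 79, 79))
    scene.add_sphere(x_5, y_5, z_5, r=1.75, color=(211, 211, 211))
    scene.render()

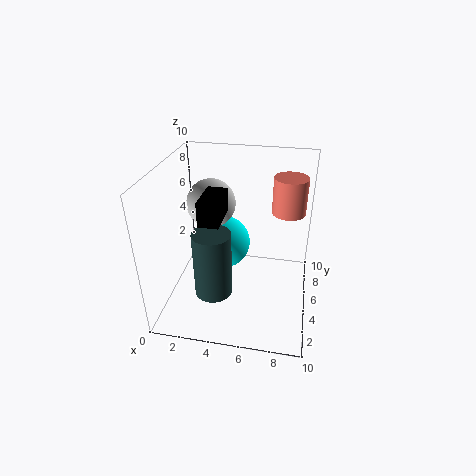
x_1 = 8.25
y_1 = 8
z_1 = 5.75
h_1 = 2.75
x_2 = 3.5
y_2 = 7
z_2 = 3.25
x_3 = 3.25
y_3 = 1.75
w_3 = 1.25
d_3 = 2.5
h_3 = 1.5
y_4 = 2.75
z_4 = 2
r_4 = 1.25
h_4 = 4.5
x_5 = 2.75
y_5 = 6.5
z_5 = 6.75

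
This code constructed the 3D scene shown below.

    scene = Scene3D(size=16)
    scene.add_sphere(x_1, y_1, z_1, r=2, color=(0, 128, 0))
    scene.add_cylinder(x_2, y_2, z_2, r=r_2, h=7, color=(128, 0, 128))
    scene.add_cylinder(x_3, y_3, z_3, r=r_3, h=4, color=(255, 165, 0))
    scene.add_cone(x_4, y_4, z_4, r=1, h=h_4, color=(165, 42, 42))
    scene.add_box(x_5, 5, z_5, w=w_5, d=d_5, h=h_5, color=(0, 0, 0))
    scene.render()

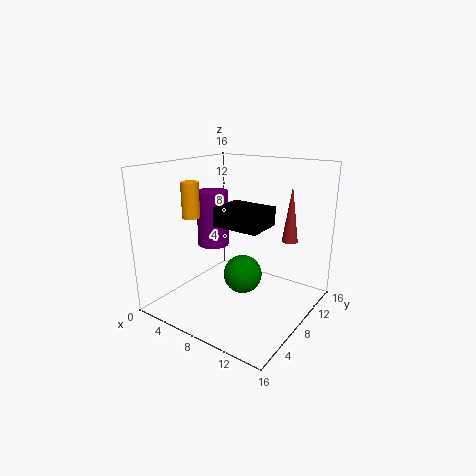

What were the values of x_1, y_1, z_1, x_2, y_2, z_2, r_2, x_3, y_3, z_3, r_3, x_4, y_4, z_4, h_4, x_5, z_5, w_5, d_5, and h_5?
x_1 = 10; y_1 = 6; z_1 = 5; x_2 = 2; y_2 = 11; z_2 = 5; r_2 = 2; x_3 = 3; y_3 = 6; z_3 = 10; r_3 = 1; x_4 = 11; y_4 = 15; z_4 = 6; h_4 = 7; x_5 = 7; z_5 = 10; w_5 = 5; d_5 = 4; h_5 = 2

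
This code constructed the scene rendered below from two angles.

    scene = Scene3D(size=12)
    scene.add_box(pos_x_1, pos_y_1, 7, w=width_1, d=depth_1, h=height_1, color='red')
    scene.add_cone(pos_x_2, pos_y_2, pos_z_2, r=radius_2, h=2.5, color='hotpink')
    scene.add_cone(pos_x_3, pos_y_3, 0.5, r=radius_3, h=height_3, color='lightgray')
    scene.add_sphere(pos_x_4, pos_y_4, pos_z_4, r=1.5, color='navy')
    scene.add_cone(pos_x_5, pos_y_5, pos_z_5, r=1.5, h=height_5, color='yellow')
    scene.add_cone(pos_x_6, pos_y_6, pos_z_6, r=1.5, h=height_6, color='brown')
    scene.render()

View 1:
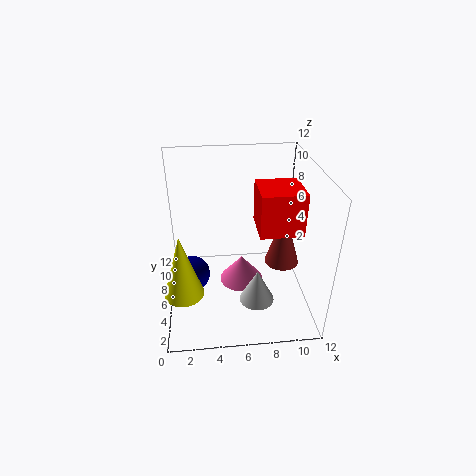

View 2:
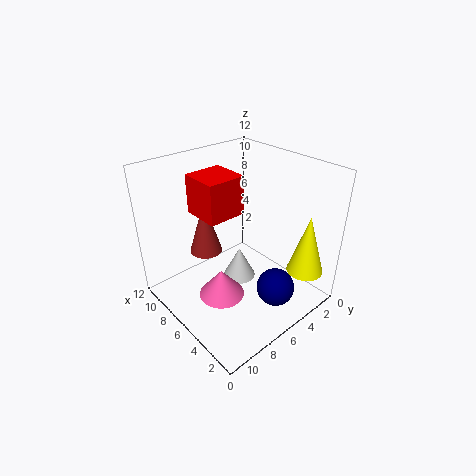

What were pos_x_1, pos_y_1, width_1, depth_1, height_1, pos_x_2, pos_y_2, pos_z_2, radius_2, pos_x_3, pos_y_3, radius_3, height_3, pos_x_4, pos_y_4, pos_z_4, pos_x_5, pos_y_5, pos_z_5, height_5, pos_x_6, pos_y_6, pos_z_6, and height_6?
pos_x_1 = 7.5; pos_y_1 = 4; width_1 = 3.5; depth_1 = 3.5; height_1 = 3.5; pos_x_2 = 6.5; pos_y_2 = 7.5; pos_z_2 = 0.5; radius_2 = 2; pos_x_3 = 7.5; pos_y_3 = 4.5; radius_3 = 1.5; height_3 = 3; pos_x_4 = 2; pos_y_4 = 5.5; pos_z_4 = 3; pos_x_5 = 1.5; pos_y_5 = 2.5; pos_z_5 = 3.5; height_5 = 5; pos_x_6 = 10; pos_y_6 = 6.5; pos_z_6 = 3; height_6 = 5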